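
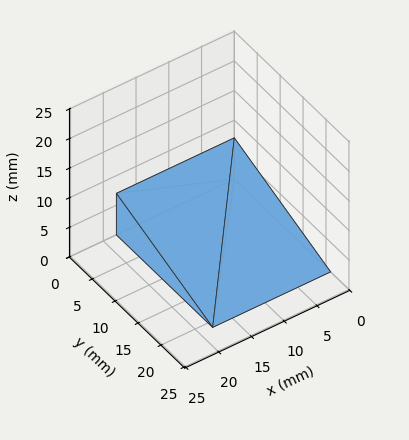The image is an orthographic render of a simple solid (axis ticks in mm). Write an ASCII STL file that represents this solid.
Reading the render: the shape is a wedge (ramp): 18 × 21 mm base, rising to 7 mm along the y=0 edge and sloping linearly to z=0 at y=21 (dimensions read to the nearest mm from the axis ticks). For the STL, each face is triangulated and given an outward normal.

solid part
  facet normal 0.0000 0.0000 -1.0000
    outer loop
      vertex 18.0 21.0 0.0
      vertex 18.0 0.0 0.0
      vertex 0.0 0.0 0.0
    endloop
  endfacet
  facet normal 0.0000 0.0000 -1.0000
    outer loop
      vertex 0.0 21.0 0.0
      vertex 18.0 21.0 0.0
      vertex 0.0 0.0 0.0
    endloop
  endfacet
  facet normal 0.0000 -1.0000 0.0000
    outer loop
      vertex 0.0 0.0 0.0
      vertex 18.0 0.0 0.0
      vertex 18.0 0.0 7.0
    endloop
  endfacet
  facet normal 0.0000 -1.0000 0.0000
    outer loop
      vertex 0.0 0.0 0.0
      vertex 18.0 0.0 7.0
      vertex 0.0 0.0 7.0
    endloop
  endfacet
  facet normal 0.0000 0.3162 0.9487
    outer loop
      vertex 0.0 0.0 7.0
      vertex 18.0 0.0 7.0
      vertex 18.0 21.0 0.0
    endloop
  endfacet
  facet normal 0.0000 0.3162 0.9487
    outer loop
      vertex 0.0 0.0 7.0
      vertex 18.0 21.0 0.0
      vertex 0.0 21.0 0.0
    endloop
  endfacet
  facet normal -1.0000 0.0000 0.0000
    outer loop
      vertex 0.0 0.0 7.0
      vertex 0.0 21.0 0.0
      vertex 0.0 0.0 0.0
    endloop
  endfacet
  facet normal 1.0000 0.0000 0.0000
    outer loop
      vertex 18.0 0.0 0.0
      vertex 18.0 21.0 0.0
      vertex 18.0 0.0 7.0
    endloop
  endfacet
endsolid part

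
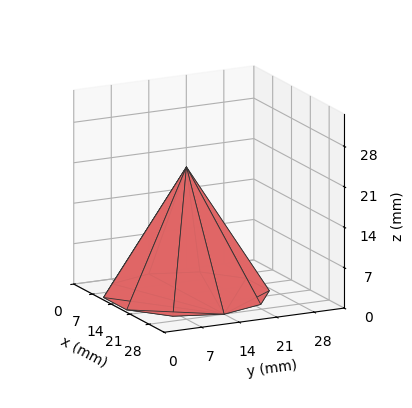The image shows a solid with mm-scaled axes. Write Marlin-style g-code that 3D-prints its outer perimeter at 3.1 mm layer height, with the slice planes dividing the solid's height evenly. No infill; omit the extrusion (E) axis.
Reading the render: the shape is a regular 10-sided pyramid, base circumscribed radius ≈ 14 mm, apex at z ≈ 22 mm (dimensions read to the nearest mm from the axis ticks). For the g-code, the solid's height is divided into equal slices at the stated Δz and each level perimeter traced with G1 moves after a G0 lift.

; perimeter-only toolpath
G21 ; units = mm
G90 ; absolute positioning
G28 ; home
; layer 1
G0 Z3.1
G0 X26.0 Y14.0
G1 X23.7 Y21.0
G1 X17.7 Y25.4
G1 X10.3 Y25.4
G1 X4.3 Y21.0
G1 X2.0 Y14.0
G1 X4.3 Y7.0
G1 X10.3 Y2.6
G1 X17.7 Y2.6
G1 X23.7 Y7.0
G1 X26.0 Y14.0
; layer 2
G0 Z6.3
G0 X24.0 Y14.0
G1 X22.1 Y19.9
G1 X17.1 Y23.5
G1 X10.9 Y23.5
G1 X5.9 Y19.9
G1 X4.0 Y14.0
G1 X5.9 Y8.1
G1 X10.9 Y4.5
G1 X17.1 Y4.5
G1 X22.1 Y8.1
G1 X24.0 Y14.0
; layer 3
G0 Z9.4
G0 X22.0 Y14.0
G1 X20.5 Y18.7
G1 X16.5 Y21.6
G1 X11.5 Y21.6
G1 X7.5 Y18.7
G1 X6.0 Y14.0
G1 X7.5 Y9.3
G1 X11.5 Y6.4
G1 X16.5 Y6.4
G1 X20.5 Y9.3
G1 X22.0 Y14.0
; layer 4
G0 Z12.6
G0 X20.0 Y14.0
G1 X18.8 Y17.5
G1 X15.8 Y19.7
G1 X12.2 Y19.7
G1 X9.2 Y17.5
G1 X8.0 Y14.0
G1 X9.2 Y10.5
G1 X12.2 Y8.3
G1 X15.8 Y8.3
G1 X18.8 Y10.5
G1 X20.0 Y14.0
; layer 5
G0 Z15.7
G0 X18.0 Y14.0
G1 X17.2 Y16.3
G1 X15.2 Y17.8
G1 X12.8 Y17.8
G1 X10.8 Y16.3
G1 X10.0 Y14.0
G1 X10.8 Y11.7
G1 X12.8 Y10.2
G1 X15.2 Y10.2
G1 X17.2 Y11.7
G1 X18.0 Y14.0
; layer 6
G0 Z18.9
G0 X16.0 Y14.0
G1 X15.6 Y15.2
G1 X14.6 Y15.9
G1 X13.4 Y15.9
G1 X12.4 Y15.2
G1 X12.0 Y14.0
G1 X12.4 Y12.8
G1 X13.4 Y12.1
G1 X14.6 Y12.1
G1 X15.6 Y12.8
G1 X16.0 Y14.0
M2 ; end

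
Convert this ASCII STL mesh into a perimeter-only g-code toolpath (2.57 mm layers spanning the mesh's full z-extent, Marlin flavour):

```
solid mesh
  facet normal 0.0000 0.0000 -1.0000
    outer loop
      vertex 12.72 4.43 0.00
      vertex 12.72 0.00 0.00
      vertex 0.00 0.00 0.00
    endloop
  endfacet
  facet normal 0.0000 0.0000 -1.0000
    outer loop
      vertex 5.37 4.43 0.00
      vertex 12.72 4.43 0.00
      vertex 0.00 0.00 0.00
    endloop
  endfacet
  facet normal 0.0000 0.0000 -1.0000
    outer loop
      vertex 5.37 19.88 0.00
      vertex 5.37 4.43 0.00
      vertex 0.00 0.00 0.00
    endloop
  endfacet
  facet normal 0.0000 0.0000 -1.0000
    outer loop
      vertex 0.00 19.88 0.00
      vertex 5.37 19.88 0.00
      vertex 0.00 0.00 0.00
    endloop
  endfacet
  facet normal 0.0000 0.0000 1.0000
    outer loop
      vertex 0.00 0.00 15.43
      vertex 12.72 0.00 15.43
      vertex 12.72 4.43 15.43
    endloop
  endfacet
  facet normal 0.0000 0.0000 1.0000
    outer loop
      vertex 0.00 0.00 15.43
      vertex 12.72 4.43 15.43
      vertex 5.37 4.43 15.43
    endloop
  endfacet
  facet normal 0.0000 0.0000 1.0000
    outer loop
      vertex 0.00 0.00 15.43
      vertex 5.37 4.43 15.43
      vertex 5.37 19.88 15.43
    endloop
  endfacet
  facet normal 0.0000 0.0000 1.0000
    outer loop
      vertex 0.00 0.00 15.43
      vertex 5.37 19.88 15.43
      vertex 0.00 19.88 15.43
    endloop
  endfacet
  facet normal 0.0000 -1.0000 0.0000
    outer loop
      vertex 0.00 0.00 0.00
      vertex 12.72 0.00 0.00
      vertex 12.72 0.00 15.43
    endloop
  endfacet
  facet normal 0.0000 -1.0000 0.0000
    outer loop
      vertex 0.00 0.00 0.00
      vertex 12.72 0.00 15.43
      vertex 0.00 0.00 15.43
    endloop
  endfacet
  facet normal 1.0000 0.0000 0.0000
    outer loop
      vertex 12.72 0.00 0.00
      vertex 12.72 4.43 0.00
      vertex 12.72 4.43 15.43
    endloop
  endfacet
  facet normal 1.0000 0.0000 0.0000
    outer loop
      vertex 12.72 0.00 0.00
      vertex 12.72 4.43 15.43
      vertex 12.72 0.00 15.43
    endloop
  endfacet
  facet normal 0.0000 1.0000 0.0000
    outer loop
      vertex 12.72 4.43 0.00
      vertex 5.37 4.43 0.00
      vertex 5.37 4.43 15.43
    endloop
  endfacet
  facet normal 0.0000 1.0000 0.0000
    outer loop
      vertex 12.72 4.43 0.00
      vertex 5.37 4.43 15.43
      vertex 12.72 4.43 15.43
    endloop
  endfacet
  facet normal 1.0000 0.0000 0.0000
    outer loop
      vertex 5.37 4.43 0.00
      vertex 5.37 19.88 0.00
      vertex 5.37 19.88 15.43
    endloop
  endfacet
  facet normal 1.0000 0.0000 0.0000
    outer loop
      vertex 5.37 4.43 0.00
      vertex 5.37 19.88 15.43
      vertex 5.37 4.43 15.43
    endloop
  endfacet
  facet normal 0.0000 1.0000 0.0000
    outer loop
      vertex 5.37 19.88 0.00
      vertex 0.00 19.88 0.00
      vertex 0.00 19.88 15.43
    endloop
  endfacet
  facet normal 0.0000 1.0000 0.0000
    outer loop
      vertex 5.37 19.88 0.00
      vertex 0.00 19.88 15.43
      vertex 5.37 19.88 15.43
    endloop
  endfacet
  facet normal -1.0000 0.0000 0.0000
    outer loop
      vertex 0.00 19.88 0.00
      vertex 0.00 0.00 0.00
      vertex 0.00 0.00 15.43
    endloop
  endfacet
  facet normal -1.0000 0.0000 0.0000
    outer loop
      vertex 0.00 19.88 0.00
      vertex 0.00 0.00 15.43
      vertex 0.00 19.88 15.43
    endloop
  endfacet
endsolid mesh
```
; perimeter-only toolpath
G21 ; units = mm
G90 ; absolute positioning
G28 ; home
; layer 1
G0 Z2.57
G0 X0.00 Y0.00
G1 X12.72 Y0.00
G1 X12.72 Y4.43
G1 X5.37 Y4.43
G1 X5.37 Y19.88
G1 X0.00 Y19.88
G1 X0.00 Y0.00
; layer 2
G0 Z5.14
G0 X0.00 Y0.00
G1 X12.72 Y0.00
G1 X12.72 Y4.43
G1 X5.37 Y4.43
G1 X5.37 Y19.88
G1 X0.00 Y19.88
G1 X0.00 Y0.00
; layer 3
G0 Z7.71
G0 X0.00 Y0.00
G1 X12.72 Y0.00
G1 X12.72 Y4.43
G1 X5.37 Y4.43
G1 X5.37 Y19.88
G1 X0.00 Y19.88
G1 X0.00 Y0.00
; layer 4
G0 Z10.29
G0 X0.00 Y0.00
G1 X12.72 Y0.00
G1 X12.72 Y4.43
G1 X5.37 Y4.43
G1 X5.37 Y19.88
G1 X0.00 Y19.88
G1 X0.00 Y0.00
; layer 5
G0 Z12.86
G0 X0.00 Y0.00
G1 X12.72 Y0.00
G1 X12.72 Y4.43
G1 X5.37 Y4.43
G1 X5.37 Y19.88
G1 X0.00 Y19.88
G1 X0.00 Y0.00
; layer 6
G0 Z15.43
G0 X0.00 Y0.00
G1 X12.72 Y0.00
G1 X12.72 Y4.43
G1 X5.37 Y4.43
G1 X5.37 Y19.88
G1 X0.00 Y19.88
G1 X0.00 Y0.00
M2 ; end

The solid is an L-shaped prism: outer 12.7 × 19.9 mm, arm thicknesses ≈ 4.43 mm (horizontal) and 5.37 mm (vertical), extruded 15.4 mm in z. Slicing at Δz = 2.57 mm — 6 equal slices spanning the solid's height, so layer i sits at z = i·h/6 — gives 6 non-empty perimeters. Each is a 6-segment closed polygon; G0 lifts to the layer z and rapids to the start vertex, then G1 traces the edges.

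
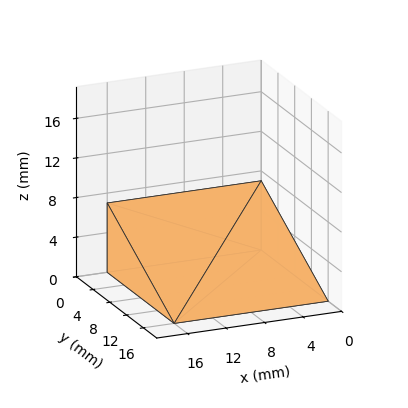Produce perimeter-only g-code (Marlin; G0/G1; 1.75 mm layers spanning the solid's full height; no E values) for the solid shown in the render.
Reading the render: the shape is a wedge (ramp): 16 × 16 mm base, rising to 7 mm along the y=0 edge and sloping linearly to z=0 at y=16 (dimensions read to the nearest mm from the axis ticks). For the g-code, the solid's height is divided into equal slices at the stated Δz and each level perimeter traced with G1 moves after a G0 lift.

; perimeter-only toolpath
G21 ; units = mm
G90 ; absolute positioning
G28 ; home
; layer 1
G0 Z1.75
G0 X0.00 Y0.00
G1 X16.00 Y0.00
G1 X16.00 Y12.00
G1 X0.00 Y12.00
G1 X0.00 Y0.00
; layer 2
G0 Z3.50
G0 X0.00 Y0.00
G1 X16.00 Y0.00
G1 X16.00 Y8.00
G1 X0.00 Y8.00
G1 X0.00 Y0.00
; layer 3
G0 Z5.25
G0 X0.00 Y0.00
G1 X16.00 Y0.00
G1 X16.00 Y4.00
G1 X0.00 Y4.00
G1 X0.00 Y0.00
M2 ; end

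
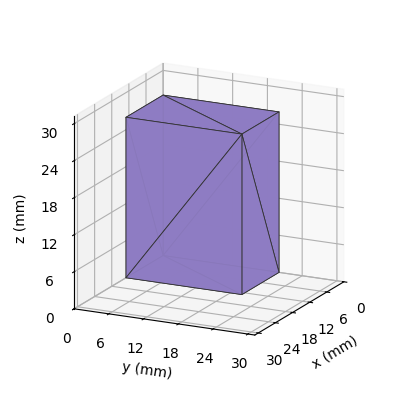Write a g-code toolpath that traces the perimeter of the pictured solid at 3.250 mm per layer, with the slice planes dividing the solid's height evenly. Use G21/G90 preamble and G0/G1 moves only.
Reading the render: the shape is a rectangular box, roughly 13 × 20 mm footprint and 26 mm tall (dimensions read to the nearest mm from the axis ticks). For the g-code, the solid's height is divided into equal slices at the stated Δz and each level perimeter traced with G1 moves after a G0 lift.

; perimeter-only toolpath
G21 ; units = mm
G90 ; absolute positioning
G28 ; home
; layer 1
G0 Z3.250
G0 X0.000 Y0.000
G1 X13.000 Y0.000
G1 X13.000 Y20.000
G1 X0.000 Y20.000
G1 X0.000 Y0.000
; layer 2
G0 Z6.500
G0 X0.000 Y0.000
G1 X13.000 Y0.000
G1 X13.000 Y20.000
G1 X0.000 Y20.000
G1 X0.000 Y0.000
; layer 3
G0 Z9.750
G0 X0.000 Y0.000
G1 X13.000 Y0.000
G1 X13.000 Y20.000
G1 X0.000 Y20.000
G1 X0.000 Y0.000
; layer 4
G0 Z13.000
G0 X0.000 Y0.000
G1 X13.000 Y0.000
G1 X13.000 Y20.000
G1 X0.000 Y20.000
G1 X0.000 Y0.000
; layer 5
G0 Z16.250
G0 X0.000 Y0.000
G1 X13.000 Y0.000
G1 X13.000 Y20.000
G1 X0.000 Y20.000
G1 X0.000 Y0.000
; layer 6
G0 Z19.500
G0 X0.000 Y0.000
G1 X13.000 Y0.000
G1 X13.000 Y20.000
G1 X0.000 Y20.000
G1 X0.000 Y0.000
; layer 7
G0 Z22.750
G0 X0.000 Y0.000
G1 X13.000 Y0.000
G1 X13.000 Y20.000
G1 X0.000 Y20.000
G1 X0.000 Y0.000
; layer 8
G0 Z26.000
G0 X0.000 Y0.000
G1 X13.000 Y0.000
G1 X13.000 Y20.000
G1 X0.000 Y20.000
G1 X0.000 Y0.000
M2 ; end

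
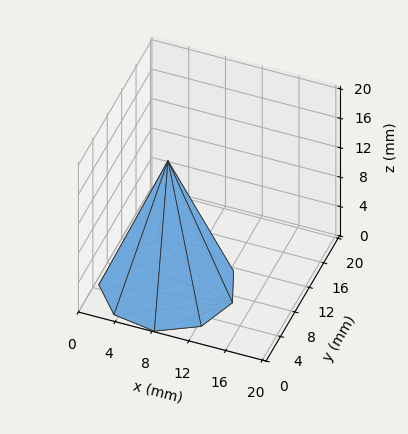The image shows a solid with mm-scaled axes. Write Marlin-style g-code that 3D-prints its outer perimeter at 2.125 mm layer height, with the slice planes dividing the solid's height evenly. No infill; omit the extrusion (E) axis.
Reading the render: the shape is a regular 9-sided pyramid, base circumscribed radius ≈ 7 mm, apex at z ≈ 17 mm (dimensions read to the nearest mm from the axis ticks). For the g-code, the solid's height is divided into equal slices at the stated Δz and each level perimeter traced with G1 moves after a G0 lift.

; perimeter-only toolpath
G21 ; units = mm
G90 ; absolute positioning
G28 ; home
; layer 1
G0 Z2.125
G0 X13.125 Y7.000
G1 X11.692 Y10.938
G1 X8.064 Y13.032
G1 X3.938 Y12.304
G1 X1.244 Y9.095
G1 X1.244 Y4.905
G1 X3.938 Y1.696
G1 X8.064 Y0.968
G1 X11.692 Y3.062
G1 X13.125 Y7.000
; layer 2
G0 Z4.250
G0 X12.250 Y7.000
G1 X11.021 Y10.375
G1 X7.912 Y12.171
G1 X4.375 Y11.546
G1 X2.067 Y8.796
G1 X2.067 Y5.204
G1 X4.375 Y2.454
G1 X7.912 Y1.829
G1 X11.021 Y3.625
G1 X12.250 Y7.000
; layer 3
G0 Z6.375
G0 X11.375 Y7.000
G1 X10.351 Y9.812
G1 X7.760 Y11.309
G1 X4.812 Y10.789
G1 X2.889 Y8.496
G1 X2.889 Y5.504
G1 X4.812 Y3.211
G1 X7.760 Y2.691
G1 X10.351 Y4.188
G1 X11.375 Y7.000
; layer 4
G0 Z8.500
G0 X10.500 Y7.000
G1 X9.681 Y9.250
G1 X7.608 Y10.447
G1 X5.250 Y10.031
G1 X3.711 Y8.197
G1 X3.711 Y5.803
G1 X5.250 Y3.969
G1 X7.608 Y3.553
G1 X9.681 Y4.750
G1 X10.500 Y7.000
; layer 5
G0 Z10.625
G0 X9.625 Y7.000
G1 X9.011 Y8.688
G1 X7.456 Y9.585
G1 X5.688 Y9.273
G1 X4.533 Y7.898
G1 X4.533 Y6.102
G1 X5.688 Y4.727
G1 X7.456 Y4.415
G1 X9.011 Y5.312
G1 X9.625 Y7.000
; layer 6
G0 Z12.750
G0 X8.750 Y7.000
G1 X8.341 Y8.125
G1 X7.304 Y8.723
G1 X6.125 Y8.515
G1 X5.356 Y7.598
G1 X5.356 Y6.402
G1 X6.125 Y5.484
G1 X7.304 Y5.277
G1 X8.341 Y5.875
G1 X8.750 Y7.000
; layer 7
G0 Z14.875
G0 X7.875 Y7.000
G1 X7.670 Y7.562
G1 X7.152 Y7.862
G1 X6.562 Y7.758
G1 X6.178 Y7.299
G1 X6.178 Y6.701
G1 X6.562 Y6.242
G1 X7.152 Y6.138
G1 X7.670 Y6.438
G1 X7.875 Y7.000
M2 ; end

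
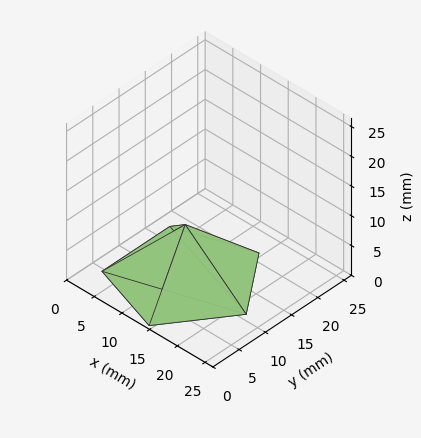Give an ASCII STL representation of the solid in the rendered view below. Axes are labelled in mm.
Reading the render: the shape is a regular 5-sided pyramid, base circumscribed radius ≈ 11 mm, apex at z ≈ 9 mm (dimensions read to the nearest mm from the axis ticks). For the STL, each face is triangulated and given an outward normal.

solid part
  facet normal 0.0000 0.0000 -1.0000
    outer loop
      vertex 2.101 17.466 0.000
      vertex 14.399 21.462 0.000
      vertex 22.000 11.000 0.000
    endloop
  endfacet
  facet normal 0.0000 0.0000 -1.0000
    outer loop
      vertex 2.101 4.534 0.000
      vertex 2.101 17.466 0.000
      vertex 22.000 11.000 0.000
    endloop
  endfacet
  facet normal 0.0000 0.0000 -1.0000
    outer loop
      vertex 14.399 0.538 0.000
      vertex 2.101 4.534 0.000
      vertex 22.000 11.000 0.000
    endloop
  endfacet
  facet normal 0.5753 0.4180 0.7031
    outer loop
      vertex 22.000 11.000 0.000
      vertex 14.399 21.462 0.000
      vertex 11.000 11.000 9.000
    endloop
  endfacet
  facet normal -0.2197 0.6763 0.7031
    outer loop
      vertex 14.399 21.462 0.000
      vertex 2.101 17.466 0.000
      vertex 11.000 11.000 9.000
    endloop
  endfacet
  facet normal -0.7111 0.0000 0.7031
    outer loop
      vertex 2.101 17.466 0.000
      vertex 2.101 4.534 0.000
      vertex 11.000 11.000 9.000
    endloop
  endfacet
  facet normal -0.2197 -0.6763 0.7031
    outer loop
      vertex 2.101 4.534 0.000
      vertex 14.399 0.538 0.000
      vertex 11.000 11.000 9.000
    endloop
  endfacet
  facet normal 0.5753 -0.4180 0.7031
    outer loop
      vertex 14.399 0.538 0.000
      vertex 22.000 11.000 0.000
      vertex 11.000 11.000 9.000
    endloop
  endfacet
endsolid part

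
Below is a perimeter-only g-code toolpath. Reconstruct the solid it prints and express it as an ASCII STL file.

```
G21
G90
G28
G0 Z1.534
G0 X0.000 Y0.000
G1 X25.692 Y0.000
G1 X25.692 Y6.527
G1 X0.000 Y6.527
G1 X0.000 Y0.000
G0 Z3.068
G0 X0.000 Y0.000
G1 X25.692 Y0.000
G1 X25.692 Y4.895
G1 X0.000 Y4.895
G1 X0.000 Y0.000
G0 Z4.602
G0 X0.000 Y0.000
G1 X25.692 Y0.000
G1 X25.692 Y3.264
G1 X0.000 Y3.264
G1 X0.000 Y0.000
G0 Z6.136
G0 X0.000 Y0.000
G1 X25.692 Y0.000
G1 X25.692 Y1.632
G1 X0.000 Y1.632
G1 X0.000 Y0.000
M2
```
solid part
  facet normal 0.0000 0.0000 -1.0000
    outer loop
      vertex 25.692 8.159 0.000
      vertex 25.692 0.000 0.000
      vertex 0.000 0.000 0.000
    endloop
  endfacet
  facet normal 0.0000 0.0000 -1.0000
    outer loop
      vertex 0.000 8.159 0.000
      vertex 25.692 8.159 0.000
      vertex 0.000 0.000 0.000
    endloop
  endfacet
  facet normal 0.0000 -1.0000 0.0000
    outer loop
      vertex 0.000 0.000 0.000
      vertex 25.692 0.000 0.000
      vertex 25.692 0.000 7.670
    endloop
  endfacet
  facet normal 0.0000 -1.0000 0.0000
    outer loop
      vertex 0.000 0.000 0.000
      vertex 25.692 0.000 7.670
      vertex 0.000 0.000 7.670
    endloop
  endfacet
  facet normal 0.0000 0.6849 0.7286
    outer loop
      vertex 0.000 0.000 7.670
      vertex 25.692 0.000 7.670
      vertex 25.692 8.159 0.000
    endloop
  endfacet
  facet normal 0.0000 0.6849 0.7286
    outer loop
      vertex 0.000 0.000 7.670
      vertex 25.692 8.159 0.000
      vertex 0.000 8.159 0.000
    endloop
  endfacet
  facet normal -1.0000 0.0000 0.0000
    outer loop
      vertex 0.000 0.000 7.670
      vertex 0.000 8.159 0.000
      vertex 0.000 0.000 0.000
    endloop
  endfacet
  facet normal 1.0000 0.0000 0.0000
    outer loop
      vertex 25.692 0.000 0.000
      vertex 25.692 8.159 0.000
      vertex 25.692 0.000 7.670
    endloop
  endfacet
endsolid part

The G0 Z moves step by Δz≈1.534 mm. The G1 loops shrink linearly with z, so the solid tapers from its base footprint up to z≈7.67. Closing with a flat bottom cap and the tapered top and triangulating gives 8 facets — a wedge (ramp): 25.7 × 8.16 mm base, rising to 7.67 mm along the y=0 edge and sloping linearly to z=0 at y=8.16.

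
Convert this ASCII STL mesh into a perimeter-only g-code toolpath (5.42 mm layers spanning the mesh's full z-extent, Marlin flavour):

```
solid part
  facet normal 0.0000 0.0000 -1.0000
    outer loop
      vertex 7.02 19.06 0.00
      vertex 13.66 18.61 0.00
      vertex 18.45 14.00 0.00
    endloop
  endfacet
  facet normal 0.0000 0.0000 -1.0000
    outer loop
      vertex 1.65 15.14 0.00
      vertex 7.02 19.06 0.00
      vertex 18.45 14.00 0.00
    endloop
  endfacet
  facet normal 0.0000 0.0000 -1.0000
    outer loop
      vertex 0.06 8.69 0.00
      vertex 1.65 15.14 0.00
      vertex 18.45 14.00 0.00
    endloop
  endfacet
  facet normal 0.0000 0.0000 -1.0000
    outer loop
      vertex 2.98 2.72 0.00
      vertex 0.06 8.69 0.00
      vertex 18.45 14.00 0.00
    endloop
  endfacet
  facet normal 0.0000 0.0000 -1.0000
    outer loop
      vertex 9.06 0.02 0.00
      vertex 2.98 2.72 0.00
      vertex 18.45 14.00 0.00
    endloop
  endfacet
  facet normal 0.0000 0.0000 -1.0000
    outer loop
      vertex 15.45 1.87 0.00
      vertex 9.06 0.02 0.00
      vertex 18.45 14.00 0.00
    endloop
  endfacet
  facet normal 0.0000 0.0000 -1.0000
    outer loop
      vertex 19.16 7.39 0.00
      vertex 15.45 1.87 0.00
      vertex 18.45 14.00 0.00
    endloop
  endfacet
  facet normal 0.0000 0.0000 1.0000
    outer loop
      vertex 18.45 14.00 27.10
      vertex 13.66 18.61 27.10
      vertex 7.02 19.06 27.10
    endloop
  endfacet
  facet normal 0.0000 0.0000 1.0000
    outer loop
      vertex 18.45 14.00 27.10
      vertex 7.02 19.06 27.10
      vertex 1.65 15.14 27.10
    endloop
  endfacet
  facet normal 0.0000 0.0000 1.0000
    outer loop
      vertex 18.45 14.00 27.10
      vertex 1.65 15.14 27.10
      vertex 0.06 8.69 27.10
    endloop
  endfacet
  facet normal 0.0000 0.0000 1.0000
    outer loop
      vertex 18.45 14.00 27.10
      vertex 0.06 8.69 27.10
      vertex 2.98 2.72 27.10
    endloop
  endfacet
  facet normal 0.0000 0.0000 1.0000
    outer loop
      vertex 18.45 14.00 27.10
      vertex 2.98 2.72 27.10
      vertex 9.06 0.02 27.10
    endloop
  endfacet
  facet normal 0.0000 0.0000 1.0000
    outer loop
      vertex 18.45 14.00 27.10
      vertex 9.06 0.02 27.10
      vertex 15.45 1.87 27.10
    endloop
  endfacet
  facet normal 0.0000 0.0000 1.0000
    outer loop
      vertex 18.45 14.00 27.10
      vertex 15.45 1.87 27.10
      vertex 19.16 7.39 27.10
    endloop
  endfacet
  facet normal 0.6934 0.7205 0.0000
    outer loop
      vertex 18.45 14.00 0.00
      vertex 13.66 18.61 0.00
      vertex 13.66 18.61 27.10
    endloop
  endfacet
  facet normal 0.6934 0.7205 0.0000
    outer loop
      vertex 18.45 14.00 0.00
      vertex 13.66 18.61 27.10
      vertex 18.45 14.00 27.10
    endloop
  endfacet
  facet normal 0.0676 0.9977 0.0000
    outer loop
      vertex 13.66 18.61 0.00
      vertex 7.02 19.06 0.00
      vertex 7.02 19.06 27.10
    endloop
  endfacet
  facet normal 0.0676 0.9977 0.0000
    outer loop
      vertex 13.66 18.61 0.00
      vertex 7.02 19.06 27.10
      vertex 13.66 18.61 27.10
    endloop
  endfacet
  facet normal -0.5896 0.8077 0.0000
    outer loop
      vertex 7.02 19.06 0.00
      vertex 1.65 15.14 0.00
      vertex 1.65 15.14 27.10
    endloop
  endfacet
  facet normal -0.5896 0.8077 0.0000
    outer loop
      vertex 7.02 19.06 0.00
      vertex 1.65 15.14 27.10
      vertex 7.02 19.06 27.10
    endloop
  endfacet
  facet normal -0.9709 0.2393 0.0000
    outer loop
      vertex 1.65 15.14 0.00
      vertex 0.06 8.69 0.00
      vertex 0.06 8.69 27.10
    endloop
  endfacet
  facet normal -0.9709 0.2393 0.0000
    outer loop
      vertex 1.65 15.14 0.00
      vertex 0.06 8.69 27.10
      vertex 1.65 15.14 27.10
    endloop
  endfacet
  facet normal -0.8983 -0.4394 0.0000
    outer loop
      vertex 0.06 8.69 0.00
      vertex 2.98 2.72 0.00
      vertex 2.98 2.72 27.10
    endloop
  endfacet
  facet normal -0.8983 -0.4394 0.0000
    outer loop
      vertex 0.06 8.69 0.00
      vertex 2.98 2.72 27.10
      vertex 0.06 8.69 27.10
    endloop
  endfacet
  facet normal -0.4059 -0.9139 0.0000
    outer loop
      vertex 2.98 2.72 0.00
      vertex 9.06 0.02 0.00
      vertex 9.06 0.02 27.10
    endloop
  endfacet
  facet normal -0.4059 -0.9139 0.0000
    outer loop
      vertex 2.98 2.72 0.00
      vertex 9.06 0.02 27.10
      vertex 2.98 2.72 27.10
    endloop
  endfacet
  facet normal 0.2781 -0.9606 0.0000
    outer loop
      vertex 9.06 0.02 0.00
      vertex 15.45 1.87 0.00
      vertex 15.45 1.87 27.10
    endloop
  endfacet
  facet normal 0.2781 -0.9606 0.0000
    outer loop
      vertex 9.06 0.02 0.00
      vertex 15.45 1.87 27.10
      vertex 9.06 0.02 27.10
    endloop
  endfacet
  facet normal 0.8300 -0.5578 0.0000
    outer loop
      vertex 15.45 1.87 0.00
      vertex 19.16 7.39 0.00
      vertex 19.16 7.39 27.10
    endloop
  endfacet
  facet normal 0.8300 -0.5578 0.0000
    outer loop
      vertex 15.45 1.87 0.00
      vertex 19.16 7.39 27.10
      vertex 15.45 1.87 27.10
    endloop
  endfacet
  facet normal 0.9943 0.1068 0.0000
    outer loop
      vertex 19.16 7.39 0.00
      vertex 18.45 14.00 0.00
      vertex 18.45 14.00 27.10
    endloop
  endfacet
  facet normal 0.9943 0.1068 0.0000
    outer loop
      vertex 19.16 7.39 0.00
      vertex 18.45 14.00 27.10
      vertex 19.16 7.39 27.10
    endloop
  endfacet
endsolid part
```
; perimeter-only toolpath
G21 ; units = mm
G90 ; absolute positioning
G28 ; home
; layer 1
G0 Z5.42
G0 X18.45 Y14.00
G1 X13.66 Y18.61
G1 X7.02 Y19.06
G1 X1.65 Y15.14
G1 X0.06 Y8.69
G1 X2.98 Y2.72
G1 X9.06 Y0.02
G1 X15.45 Y1.87
G1 X19.16 Y7.39
G1 X18.45 Y14.00
; layer 2
G0 Z10.84
G0 X18.45 Y14.00
G1 X13.66 Y18.61
G1 X7.02 Y19.06
G1 X1.65 Y15.14
G1 X0.06 Y8.69
G1 X2.98 Y2.72
G1 X9.06 Y0.02
G1 X15.45 Y1.87
G1 X19.16 Y7.39
G1 X18.45 Y14.00
; layer 3
G0 Z16.26
G0 X18.45 Y14.00
G1 X13.66 Y18.61
G1 X7.02 Y19.06
G1 X1.65 Y15.14
G1 X0.06 Y8.69
G1 X2.98 Y2.72
G1 X9.06 Y0.02
G1 X15.45 Y1.87
G1 X19.16 Y7.39
G1 X18.45 Y14.00
; layer 4
G0 Z21.68
G0 X18.45 Y14.00
G1 X13.66 Y18.61
G1 X7.02 Y19.06
G1 X1.65 Y15.14
G1 X0.06 Y8.69
G1 X2.98 Y2.72
G1 X9.06 Y0.02
G1 X15.45 Y1.87
G1 X19.16 Y7.39
G1 X18.45 Y14.00
; layer 5
G0 Z27.10
G0 X18.45 Y14.00
G1 X13.66 Y18.61
G1 X7.02 Y19.06
G1 X1.65 Y15.14
G1 X0.06 Y8.69
G1 X2.98 Y2.72
G1 X9.06 Y0.02
G1 X15.45 Y1.87
G1 X19.16 Y7.39
G1 X18.45 Y14.00
M2 ; end

The solid is a regular 9-sided prism (a cylinder approximated with 9 flat sides), circumscribed radius ≈ 9.72 mm, height ≈ 27.1 mm. Slicing at Δz = 5.42 mm — 5 equal slices spanning the solid's height, so layer i sits at z = i·h/5 — gives 5 non-empty perimeters. Each is a 9-segment closed polygon; G0 lifts to the layer z and rapids to the start vertex, then G1 traces the edges.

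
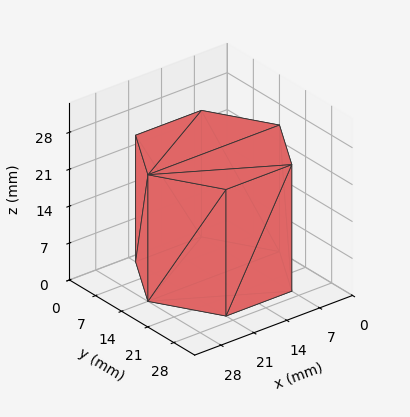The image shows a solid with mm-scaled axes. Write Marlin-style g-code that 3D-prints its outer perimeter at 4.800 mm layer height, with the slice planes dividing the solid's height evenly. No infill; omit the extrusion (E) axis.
Reading the render: the shape is a regular 6-sided prism (a cylinder approximated with 6 flat sides), circumscribed radius ≈ 14 mm, height ≈ 24 mm (dimensions read to the nearest mm from the axis ticks). For the g-code, the solid's height is divided into equal slices at the stated Δz and each level perimeter traced with G1 moves after a G0 lift.

; perimeter-only toolpath
G21 ; units = mm
G90 ; absolute positioning
G28 ; home
; layer 1
G0 Z4.800
G0 X28.000 Y14.000
G1 X21.000 Y26.124
G1 X7.000 Y26.124
G1 X0.000 Y14.000
G1 X7.000 Y1.876
G1 X21.000 Y1.876
G1 X28.000 Y14.000
; layer 2
G0 Z9.600
G0 X28.000 Y14.000
G1 X21.000 Y26.124
G1 X7.000 Y26.124
G1 X0.000 Y14.000
G1 X7.000 Y1.876
G1 X21.000 Y1.876
G1 X28.000 Y14.000
; layer 3
G0 Z14.400
G0 X28.000 Y14.000
G1 X21.000 Y26.124
G1 X7.000 Y26.124
G1 X0.000 Y14.000
G1 X7.000 Y1.876
G1 X21.000 Y1.876
G1 X28.000 Y14.000
; layer 4
G0 Z19.200
G0 X28.000 Y14.000
G1 X21.000 Y26.124
G1 X7.000 Y26.124
G1 X0.000 Y14.000
G1 X7.000 Y1.876
G1 X21.000 Y1.876
G1 X28.000 Y14.000
; layer 5
G0 Z24.000
G0 X28.000 Y14.000
G1 X21.000 Y26.124
G1 X7.000 Y26.124
G1 X0.000 Y14.000
G1 X7.000 Y1.876
G1 X21.000 Y1.876
G1 X28.000 Y14.000
M2 ; end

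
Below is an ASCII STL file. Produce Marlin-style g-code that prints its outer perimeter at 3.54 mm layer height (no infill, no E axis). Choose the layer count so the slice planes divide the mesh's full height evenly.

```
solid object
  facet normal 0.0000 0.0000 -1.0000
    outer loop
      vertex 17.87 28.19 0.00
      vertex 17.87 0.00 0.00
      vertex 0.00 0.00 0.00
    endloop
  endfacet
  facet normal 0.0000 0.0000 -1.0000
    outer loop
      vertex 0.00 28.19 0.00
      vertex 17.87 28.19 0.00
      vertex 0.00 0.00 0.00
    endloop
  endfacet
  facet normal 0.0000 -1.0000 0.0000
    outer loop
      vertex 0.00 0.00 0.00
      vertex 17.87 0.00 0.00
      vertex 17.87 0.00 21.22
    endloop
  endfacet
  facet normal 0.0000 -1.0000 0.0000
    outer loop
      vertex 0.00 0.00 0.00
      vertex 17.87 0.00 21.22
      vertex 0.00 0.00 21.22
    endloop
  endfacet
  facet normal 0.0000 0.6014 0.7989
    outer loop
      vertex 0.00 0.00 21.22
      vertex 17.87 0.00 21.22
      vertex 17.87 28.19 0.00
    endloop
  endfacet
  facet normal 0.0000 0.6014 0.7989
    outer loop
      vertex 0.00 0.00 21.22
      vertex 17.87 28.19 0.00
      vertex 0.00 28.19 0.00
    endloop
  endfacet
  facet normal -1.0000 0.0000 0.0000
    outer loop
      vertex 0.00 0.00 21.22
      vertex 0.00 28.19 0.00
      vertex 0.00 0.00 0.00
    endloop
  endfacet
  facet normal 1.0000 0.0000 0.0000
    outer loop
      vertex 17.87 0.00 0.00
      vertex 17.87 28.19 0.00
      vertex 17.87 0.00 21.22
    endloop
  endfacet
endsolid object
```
; perimeter-only toolpath
G21 ; units = mm
G90 ; absolute positioning
G28 ; home
; layer 1
G0 Z3.54
G0 X0.00 Y0.00
G1 X17.87 Y0.00
G1 X17.87 Y23.49
G1 X0.00 Y23.49
G1 X0.00 Y0.00
; layer 2
G0 Z7.07
G0 X0.00 Y0.00
G1 X17.87 Y0.00
G1 X17.87 Y18.79
G1 X0.00 Y18.79
G1 X0.00 Y0.00
; layer 3
G0 Z10.61
G0 X0.00 Y0.00
G1 X17.87 Y0.00
G1 X17.87 Y14.10
G1 X0.00 Y14.10
G1 X0.00 Y0.00
; layer 4
G0 Z14.15
G0 X0.00 Y0.00
G1 X17.87 Y0.00
G1 X17.87 Y9.40
G1 X0.00 Y9.40
G1 X0.00 Y0.00
; layer 5
G0 Z17.68
G0 X0.00 Y0.00
G1 X17.87 Y0.00
G1 X17.87 Y4.70
G1 X0.00 Y4.70
G1 X0.00 Y0.00
M2 ; end

The solid is a wedge (ramp): 17.9 × 28.2 mm base, rising to 21.2 mm along the y=0 edge and sloping linearly to z=0 at y=28.2. Slicing at Δz = 3.54 mm — 6 equal slices spanning the solid's height, so layer i sits at z = i·h/6 — gives 5 non-empty perimeters. Each is a 4-segment closed polygon; G0 lifts to the layer z and rapids to the start vertex, then G1 traces the edges. The cross-section shrinks linearly with z (the slice at the apex is degenerate and omitted).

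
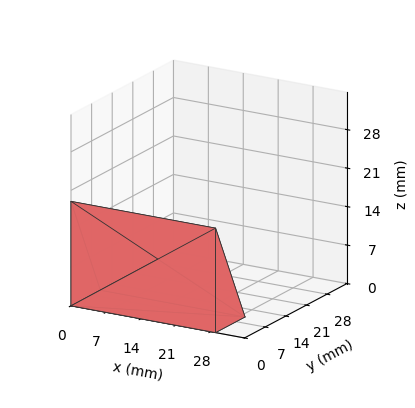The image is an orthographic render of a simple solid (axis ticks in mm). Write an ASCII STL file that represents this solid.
Reading the render: the shape is a wedge (ramp): 29 × 10 mm base, rising to 19 mm along the y=0 edge and sloping linearly to z=0 at y=10 (dimensions read to the nearest mm from the axis ticks). For the STL, each face is triangulated and given an outward normal.

solid part
  facet normal 0.0000 0.0000 -1.0000
    outer loop
      vertex 29.00 10.00 0.00
      vertex 29.00 0.00 0.00
      vertex 0.00 0.00 0.00
    endloop
  endfacet
  facet normal 0.0000 0.0000 -1.0000
    outer loop
      vertex 0.00 10.00 0.00
      vertex 29.00 10.00 0.00
      vertex 0.00 0.00 0.00
    endloop
  endfacet
  facet normal 0.0000 -1.0000 0.0000
    outer loop
      vertex 0.00 0.00 0.00
      vertex 29.00 0.00 0.00
      vertex 29.00 0.00 19.00
    endloop
  endfacet
  facet normal 0.0000 -1.0000 0.0000
    outer loop
      vertex 0.00 0.00 0.00
      vertex 29.00 0.00 19.00
      vertex 0.00 0.00 19.00
    endloop
  endfacet
  facet normal 0.0000 0.8849 0.4657
    outer loop
      vertex 0.00 0.00 19.00
      vertex 29.00 0.00 19.00
      vertex 29.00 10.00 0.00
    endloop
  endfacet
  facet normal 0.0000 0.8849 0.4657
    outer loop
      vertex 0.00 0.00 19.00
      vertex 29.00 10.00 0.00
      vertex 0.00 10.00 0.00
    endloop
  endfacet
  facet normal -1.0000 0.0000 0.0000
    outer loop
      vertex 0.00 0.00 19.00
      vertex 0.00 10.00 0.00
      vertex 0.00 0.00 0.00
    endloop
  endfacet
  facet normal 1.0000 0.0000 0.0000
    outer loop
      vertex 29.00 0.00 0.00
      vertex 29.00 10.00 0.00
      vertex 29.00 0.00 19.00
    endloop
  endfacet
endsolid part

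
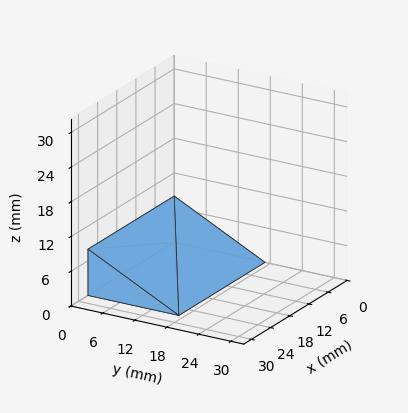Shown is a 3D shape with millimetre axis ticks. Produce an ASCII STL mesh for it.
Reading the render: the shape is a wedge (ramp): 27 × 17 mm base, rising to 8 mm along the y=0 edge and sloping linearly to z=0 at y=17 (dimensions read to the nearest mm from the axis ticks). For the STL, each face is triangulated and given an outward normal.

solid part
  facet normal 0.0000 0.0000 -1.0000
    outer loop
      vertex 27.000 17.000 0.000
      vertex 27.000 0.000 0.000
      vertex 0.000 0.000 0.000
    endloop
  endfacet
  facet normal 0.0000 0.0000 -1.0000
    outer loop
      vertex 0.000 17.000 0.000
      vertex 27.000 17.000 0.000
      vertex 0.000 0.000 0.000
    endloop
  endfacet
  facet normal 0.0000 -1.0000 0.0000
    outer loop
      vertex 0.000 0.000 0.000
      vertex 27.000 0.000 0.000
      vertex 27.000 0.000 8.000
    endloop
  endfacet
  facet normal 0.0000 -1.0000 0.0000
    outer loop
      vertex 0.000 0.000 0.000
      vertex 27.000 0.000 8.000
      vertex 0.000 0.000 8.000
    endloop
  endfacet
  facet normal 0.0000 0.4258 0.9048
    outer loop
      vertex 0.000 0.000 8.000
      vertex 27.000 0.000 8.000
      vertex 27.000 17.000 0.000
    endloop
  endfacet
  facet normal 0.0000 0.4258 0.9048
    outer loop
      vertex 0.000 0.000 8.000
      vertex 27.000 17.000 0.000
      vertex 0.000 17.000 0.000
    endloop
  endfacet
  facet normal -1.0000 0.0000 0.0000
    outer loop
      vertex 0.000 0.000 8.000
      vertex 0.000 17.000 0.000
      vertex 0.000 0.000 0.000
    endloop
  endfacet
  facet normal 1.0000 0.0000 0.0000
    outer loop
      vertex 27.000 0.000 0.000
      vertex 27.000 17.000 0.000
      vertex 27.000 0.000 8.000
    endloop
  endfacet
endsolid part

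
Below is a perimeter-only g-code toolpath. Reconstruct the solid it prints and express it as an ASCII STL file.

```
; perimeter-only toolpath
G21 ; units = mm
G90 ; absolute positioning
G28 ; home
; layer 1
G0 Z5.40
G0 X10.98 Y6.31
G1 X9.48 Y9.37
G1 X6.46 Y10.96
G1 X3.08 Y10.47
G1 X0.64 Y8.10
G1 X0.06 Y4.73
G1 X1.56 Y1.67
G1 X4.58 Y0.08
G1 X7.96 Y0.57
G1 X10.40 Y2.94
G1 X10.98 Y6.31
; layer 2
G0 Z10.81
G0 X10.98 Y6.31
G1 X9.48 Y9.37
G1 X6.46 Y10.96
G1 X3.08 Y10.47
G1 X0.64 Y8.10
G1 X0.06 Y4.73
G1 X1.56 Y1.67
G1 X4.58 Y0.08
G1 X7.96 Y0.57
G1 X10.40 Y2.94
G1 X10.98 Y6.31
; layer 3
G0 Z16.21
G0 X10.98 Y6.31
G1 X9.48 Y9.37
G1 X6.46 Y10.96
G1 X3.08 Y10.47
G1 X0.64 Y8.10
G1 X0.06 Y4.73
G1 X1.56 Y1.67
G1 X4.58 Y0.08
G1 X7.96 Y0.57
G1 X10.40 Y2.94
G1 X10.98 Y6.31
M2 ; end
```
solid part
  facet normal 0.0000 0.0000 -1.0000
    outer loop
      vertex 6.46 10.96 0.00
      vertex 9.48 9.37 0.00
      vertex 10.98 6.31 0.00
    endloop
  endfacet
  facet normal 0.0000 0.0000 -1.0000
    outer loop
      vertex 3.08 10.47 0.00
      vertex 6.46 10.96 0.00
      vertex 10.98 6.31 0.00
    endloop
  endfacet
  facet normal 0.0000 0.0000 -1.0000
    outer loop
      vertex 0.64 8.10 0.00
      vertex 3.08 10.47 0.00
      vertex 10.98 6.31 0.00
    endloop
  endfacet
  facet normal 0.0000 0.0000 -1.0000
    outer loop
      vertex 0.06 4.73 0.00
      vertex 0.64 8.10 0.00
      vertex 10.98 6.31 0.00
    endloop
  endfacet
  facet normal 0.0000 0.0000 -1.0000
    outer loop
      vertex 1.56 1.67 0.00
      vertex 0.06 4.73 0.00
      vertex 10.98 6.31 0.00
    endloop
  endfacet
  facet normal 0.0000 0.0000 -1.0000
    outer loop
      vertex 4.58 0.08 0.00
      vertex 1.56 1.67 0.00
      vertex 10.98 6.31 0.00
    endloop
  endfacet
  facet normal 0.0000 0.0000 -1.0000
    outer loop
      vertex 7.96 0.57 0.00
      vertex 4.58 0.08 0.00
      vertex 10.98 6.31 0.00
    endloop
  endfacet
  facet normal 0.0000 0.0000 -1.0000
    outer loop
      vertex 10.40 2.94 0.00
      vertex 7.96 0.57 0.00
      vertex 10.98 6.31 0.00
    endloop
  endfacet
  facet normal 0.0000 0.0000 1.0000
    outer loop
      vertex 10.98 6.31 16.21
      vertex 9.48 9.37 16.21
      vertex 6.46 10.96 16.21
    endloop
  endfacet
  facet normal 0.0000 0.0000 1.0000
    outer loop
      vertex 10.98 6.31 16.21
      vertex 6.46 10.96 16.21
      vertex 3.08 10.47 16.21
    endloop
  endfacet
  facet normal 0.0000 0.0000 1.0000
    outer loop
      vertex 10.98 6.31 16.21
      vertex 3.08 10.47 16.21
      vertex 0.64 8.10 16.21
    endloop
  endfacet
  facet normal 0.0000 0.0000 1.0000
    outer loop
      vertex 10.98 6.31 16.21
      vertex 0.64 8.10 16.21
      vertex 0.06 4.73 16.21
    endloop
  endfacet
  facet normal 0.0000 0.0000 1.0000
    outer loop
      vertex 10.98 6.31 16.21
      vertex 0.06 4.73 16.21
      vertex 1.56 1.67 16.21
    endloop
  endfacet
  facet normal 0.0000 0.0000 1.0000
    outer loop
      vertex 10.98 6.31 16.21
      vertex 1.56 1.67 16.21
      vertex 4.58 0.08 16.21
    endloop
  endfacet
  facet normal 0.0000 0.0000 1.0000
    outer loop
      vertex 10.98 6.31 16.21
      vertex 4.58 0.08 16.21
      vertex 7.96 0.57 16.21
    endloop
  endfacet
  facet normal 0.0000 0.0000 1.0000
    outer loop
      vertex 10.98 6.31 16.21
      vertex 7.96 0.57 16.21
      vertex 10.40 2.94 16.21
    endloop
  endfacet
  facet normal 0.8979 0.4402 0.0000
    outer loop
      vertex 10.98 6.31 0.00
      vertex 9.48 9.37 0.00
      vertex 9.48 9.37 16.21
    endloop
  endfacet
  facet normal 0.8979 0.4402 0.0000
    outer loop
      vertex 10.98 6.31 0.00
      vertex 9.48 9.37 16.21
      vertex 10.98 6.31 16.21
    endloop
  endfacet
  facet normal 0.4659 0.8849 0.0000
    outer loop
      vertex 9.48 9.37 0.00
      vertex 6.46 10.96 0.00
      vertex 6.46 10.96 16.21
    endloop
  endfacet
  facet normal 0.4659 0.8849 0.0000
    outer loop
      vertex 9.48 9.37 0.00
      vertex 6.46 10.96 16.21
      vertex 9.48 9.37 16.21
    endloop
  endfacet
  facet normal -0.1435 0.9897 0.0000
    outer loop
      vertex 6.46 10.96 0.00
      vertex 3.08 10.47 0.00
      vertex 3.08 10.47 16.21
    endloop
  endfacet
  facet normal -0.1435 0.9897 0.0000
    outer loop
      vertex 6.46 10.96 0.00
      vertex 3.08 10.47 16.21
      vertex 6.46 10.96 16.21
    endloop
  endfacet
  facet normal -0.6967 0.7173 0.0000
    outer loop
      vertex 3.08 10.47 0.00
      vertex 0.64 8.10 0.00
      vertex 0.64 8.10 16.21
    endloop
  endfacet
  facet normal -0.6967 0.7173 0.0000
    outer loop
      vertex 3.08 10.47 0.00
      vertex 0.64 8.10 16.21
      vertex 3.08 10.47 16.21
    endloop
  endfacet
  facet normal -0.9855 0.1696 0.0000
    outer loop
      vertex 0.64 8.10 0.00
      vertex 0.06 4.73 0.00
      vertex 0.06 4.73 16.21
    endloop
  endfacet
  facet normal -0.9855 0.1696 0.0000
    outer loop
      vertex 0.64 8.10 0.00
      vertex 0.06 4.73 16.21
      vertex 0.64 8.10 16.21
    endloop
  endfacet
  facet normal -0.8979 -0.4402 0.0000
    outer loop
      vertex 0.06 4.73 0.00
      vertex 1.56 1.67 0.00
      vertex 1.56 1.67 16.21
    endloop
  endfacet
  facet normal -0.8979 -0.4402 0.0000
    outer loop
      vertex 0.06 4.73 0.00
      vertex 1.56 1.67 16.21
      vertex 0.06 4.73 16.21
    endloop
  endfacet
  facet normal -0.4659 -0.8849 0.0000
    outer loop
      vertex 1.56 1.67 0.00
      vertex 4.58 0.08 0.00
      vertex 4.58 0.08 16.21
    endloop
  endfacet
  facet normal -0.4659 -0.8849 0.0000
    outer loop
      vertex 1.56 1.67 0.00
      vertex 4.58 0.08 16.21
      vertex 1.56 1.67 16.21
    endloop
  endfacet
  facet normal 0.1435 -0.9897 0.0000
    outer loop
      vertex 4.58 0.08 0.00
      vertex 7.96 0.57 0.00
      vertex 7.96 0.57 16.21
    endloop
  endfacet
  facet normal 0.1435 -0.9897 0.0000
    outer loop
      vertex 4.58 0.08 0.00
      vertex 7.96 0.57 16.21
      vertex 4.58 0.08 16.21
    endloop
  endfacet
  facet normal 0.6967 -0.7173 0.0000
    outer loop
      vertex 7.96 0.57 0.00
      vertex 10.40 2.94 0.00
      vertex 10.40 2.94 16.21
    endloop
  endfacet
  facet normal 0.6967 -0.7173 0.0000
    outer loop
      vertex 7.96 0.57 0.00
      vertex 10.40 2.94 16.21
      vertex 7.96 0.57 16.21
    endloop
  endfacet
  facet normal 0.9855 -0.1696 0.0000
    outer loop
      vertex 10.40 2.94 0.00
      vertex 10.98 6.31 0.00
      vertex 10.98 6.31 16.21
    endloop
  endfacet
  facet normal 0.9855 -0.1696 0.0000
    outer loop
      vertex 10.40 2.94 0.00
      vertex 10.98 6.31 16.21
      vertex 10.40 2.94 16.21
    endloop
  endfacet
endsolid part

The G0 Z moves step by Δz≈5.40 mm. Every layer's G1 loop is the same polygon, so the solid is a straight extrusion of it from z=0 to z≈16.2. Closing with flat bottom and top caps and triangulating gives 36 facets — a regular 10-sided prism (a cylinder approximated with 10 flat sides), circumscribed radius ≈ 5.52 mm, height ≈ 16.2 mm.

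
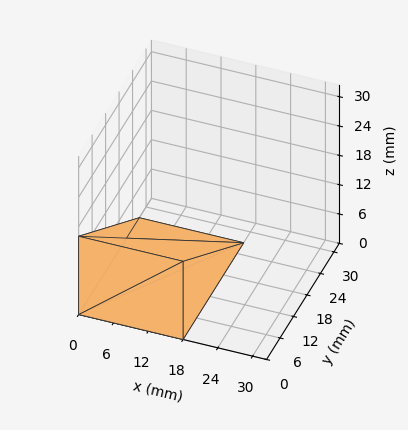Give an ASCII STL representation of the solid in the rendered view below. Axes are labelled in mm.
Reading the render: the shape is a wedge (ramp): 18 × 27 mm base, rising to 16 mm along the y=0 edge and sloping linearly to z=0 at y=27 (dimensions read to the nearest mm from the axis ticks). For the STL, each face is triangulated and given an outward normal.

solid part
  facet normal 0.0000 0.0000 -1.0000
    outer loop
      vertex 18.000 27.000 0.000
      vertex 18.000 0.000 0.000
      vertex 0.000 0.000 0.000
    endloop
  endfacet
  facet normal 0.0000 0.0000 -1.0000
    outer loop
      vertex 0.000 27.000 0.000
      vertex 18.000 27.000 0.000
      vertex 0.000 0.000 0.000
    endloop
  endfacet
  facet normal 0.0000 -1.0000 0.0000
    outer loop
      vertex 0.000 0.000 0.000
      vertex 18.000 0.000 0.000
      vertex 18.000 0.000 16.000
    endloop
  endfacet
  facet normal 0.0000 -1.0000 0.0000
    outer loop
      vertex 0.000 0.000 0.000
      vertex 18.000 0.000 16.000
      vertex 0.000 0.000 16.000
    endloop
  endfacet
  facet normal 0.0000 0.5098 0.8603
    outer loop
      vertex 0.000 0.000 16.000
      vertex 18.000 0.000 16.000
      vertex 18.000 27.000 0.000
    endloop
  endfacet
  facet normal 0.0000 0.5098 0.8603
    outer loop
      vertex 0.000 0.000 16.000
      vertex 18.000 27.000 0.000
      vertex 0.000 27.000 0.000
    endloop
  endfacet
  facet normal -1.0000 0.0000 0.0000
    outer loop
      vertex 0.000 0.000 16.000
      vertex 0.000 27.000 0.000
      vertex 0.000 0.000 0.000
    endloop
  endfacet
  facet normal 1.0000 0.0000 0.0000
    outer loop
      vertex 18.000 0.000 0.000
      vertex 18.000 27.000 0.000
      vertex 18.000 0.000 16.000
    endloop
  endfacet
endsolid part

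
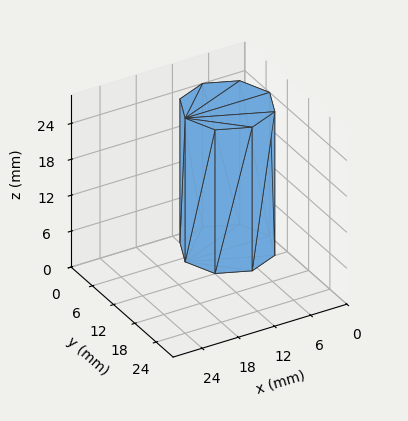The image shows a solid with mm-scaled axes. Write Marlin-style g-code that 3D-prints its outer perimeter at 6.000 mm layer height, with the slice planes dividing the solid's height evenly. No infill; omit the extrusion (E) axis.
Reading the render: the shape is a regular 8-sided prism (a cylinder approximated with 8 flat sides), circumscribed radius ≈ 7 mm, height ≈ 24 mm (dimensions read to the nearest mm from the axis ticks). For the g-code, the solid's height is divided into equal slices at the stated Δz and each level perimeter traced with G1 moves after a G0 lift.

; perimeter-only toolpath
G21 ; units = mm
G90 ; absolute positioning
G28 ; home
; layer 1
G0 Z6.000
G0 X14.000 Y7.000
G1 X11.950 Y11.950
G1 X7.000 Y14.000
G1 X2.050 Y11.950
G1 X0.000 Y7.000
G1 X2.050 Y2.050
G1 X7.000 Y0.000
G1 X11.950 Y2.050
G1 X14.000 Y7.000
; layer 2
G0 Z12.000
G0 X14.000 Y7.000
G1 X11.950 Y11.950
G1 X7.000 Y14.000
G1 X2.050 Y11.950
G1 X0.000 Y7.000
G1 X2.050 Y2.050
G1 X7.000 Y0.000
G1 X11.950 Y2.050
G1 X14.000 Y7.000
; layer 3
G0 Z18.000
G0 X14.000 Y7.000
G1 X11.950 Y11.950
G1 X7.000 Y14.000
G1 X2.050 Y11.950
G1 X0.000 Y7.000
G1 X2.050 Y2.050
G1 X7.000 Y0.000
G1 X11.950 Y2.050
G1 X14.000 Y7.000
; layer 4
G0 Z24.000
G0 X14.000 Y7.000
G1 X11.950 Y11.950
G1 X7.000 Y14.000
G1 X2.050 Y11.950
G1 X0.000 Y7.000
G1 X2.050 Y2.050
G1 X7.000 Y0.000
G1 X11.950 Y2.050
G1 X14.000 Y7.000
M2 ; end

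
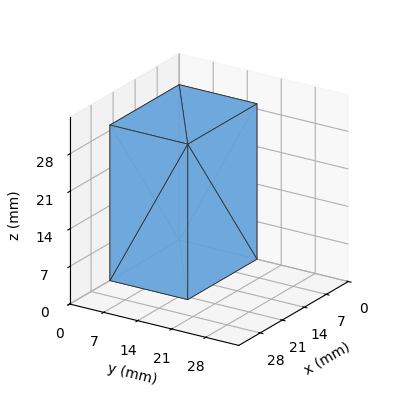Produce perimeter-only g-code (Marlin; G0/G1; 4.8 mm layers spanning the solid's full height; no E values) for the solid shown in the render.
Reading the render: the shape is a rectangular box, roughly 22 × 16 mm footprint and 29 mm tall (dimensions read to the nearest mm from the axis ticks). For the g-code, the solid's height is divided into equal slices at the stated Δz and each level perimeter traced with G1 moves after a G0 lift.

; perimeter-only toolpath
G21 ; units = mm
G90 ; absolute positioning
G28 ; home
; layer 1
G0 Z4.8
G0 X0.0 Y0.0
G1 X22.0 Y0.0
G1 X22.0 Y16.0
G1 X0.0 Y16.0
G1 X0.0 Y0.0
; layer 2
G0 Z9.7
G0 X0.0 Y0.0
G1 X22.0 Y0.0
G1 X22.0 Y16.0
G1 X0.0 Y16.0
G1 X0.0 Y0.0
; layer 3
G0 Z14.5
G0 X0.0 Y0.0
G1 X22.0 Y0.0
G1 X22.0 Y16.0
G1 X0.0 Y16.0
G1 X0.0 Y0.0
; layer 4
G0 Z19.3
G0 X0.0 Y0.0
G1 X22.0 Y0.0
G1 X22.0 Y16.0
G1 X0.0 Y16.0
G1 X0.0 Y0.0
; layer 5
G0 Z24.2
G0 X0.0 Y0.0
G1 X22.0 Y0.0
G1 X22.0 Y16.0
G1 X0.0 Y16.0
G1 X0.0 Y0.0
; layer 6
G0 Z29.0
G0 X0.0 Y0.0
G1 X22.0 Y0.0
G1 X22.0 Y16.0
G1 X0.0 Y16.0
G1 X0.0 Y0.0
M2 ; end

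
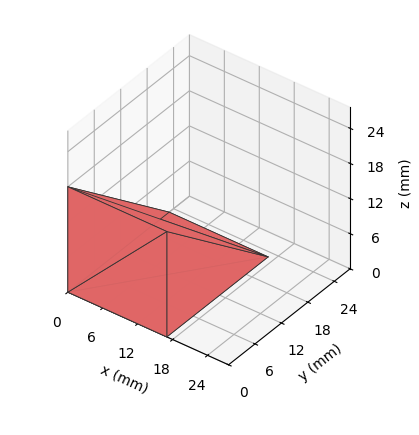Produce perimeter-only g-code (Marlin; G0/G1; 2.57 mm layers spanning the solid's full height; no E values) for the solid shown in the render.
Reading the render: the shape is a wedge (ramp): 17 × 23 mm base, rising to 18 mm along the y=0 edge and sloping linearly to z=0 at y=23 (dimensions read to the nearest mm from the axis ticks). For the g-code, the solid's height is divided into equal slices at the stated Δz and each level perimeter traced with G1 moves after a G0 lift.

; perimeter-only toolpath
G21 ; units = mm
G90 ; absolute positioning
G28 ; home
; layer 1
G0 Z2.57
G0 X0.00 Y0.00
G1 X17.00 Y0.00
G1 X17.00 Y19.71
G1 X0.00 Y19.71
G1 X0.00 Y0.00
; layer 2
G0 Z5.14
G0 X0.00 Y0.00
G1 X17.00 Y0.00
G1 X17.00 Y16.43
G1 X0.00 Y16.43
G1 X0.00 Y0.00
; layer 3
G0 Z7.71
G0 X0.00 Y0.00
G1 X17.00 Y0.00
G1 X17.00 Y13.14
G1 X0.00 Y13.14
G1 X0.00 Y0.00
; layer 4
G0 Z10.29
G0 X0.00 Y0.00
G1 X17.00 Y0.00
G1 X17.00 Y9.86
G1 X0.00 Y9.86
G1 X0.00 Y0.00
; layer 5
G0 Z12.86
G0 X0.00 Y0.00
G1 X17.00 Y0.00
G1 X17.00 Y6.57
G1 X0.00 Y6.57
G1 X0.00 Y0.00
; layer 6
G0 Z15.43
G0 X0.00 Y0.00
G1 X17.00 Y0.00
G1 X17.00 Y3.29
G1 X0.00 Y3.29
G1 X0.00 Y0.00
M2 ; end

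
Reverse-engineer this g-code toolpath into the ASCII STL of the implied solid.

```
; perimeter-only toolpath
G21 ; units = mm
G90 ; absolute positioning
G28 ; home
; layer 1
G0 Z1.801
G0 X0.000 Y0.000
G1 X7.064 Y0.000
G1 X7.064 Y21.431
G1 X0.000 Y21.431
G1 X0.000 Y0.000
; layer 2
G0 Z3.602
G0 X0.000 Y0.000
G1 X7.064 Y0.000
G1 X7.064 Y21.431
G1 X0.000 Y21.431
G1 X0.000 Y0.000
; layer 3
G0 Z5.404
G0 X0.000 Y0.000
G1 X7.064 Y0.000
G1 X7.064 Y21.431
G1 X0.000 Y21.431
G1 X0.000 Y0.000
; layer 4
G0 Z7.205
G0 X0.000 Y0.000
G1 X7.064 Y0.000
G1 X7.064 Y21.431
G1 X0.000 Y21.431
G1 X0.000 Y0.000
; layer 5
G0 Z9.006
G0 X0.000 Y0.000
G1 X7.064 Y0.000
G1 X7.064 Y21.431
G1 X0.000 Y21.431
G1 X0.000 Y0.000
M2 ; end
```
solid part
  facet normal 0.0000 0.0000 -1.0000
    outer loop
      vertex 7.064 21.431 0.000
      vertex 7.064 0.000 0.000
      vertex 0.000 0.000 0.000
    endloop
  endfacet
  facet normal 0.0000 0.0000 -1.0000
    outer loop
      vertex 0.000 21.431 0.000
      vertex 7.064 21.431 0.000
      vertex 0.000 0.000 0.000
    endloop
  endfacet
  facet normal 0.0000 0.0000 1.0000
    outer loop
      vertex 0.000 0.000 9.006
      vertex 7.064 0.000 9.006
      vertex 7.064 21.431 9.006
    endloop
  endfacet
  facet normal 0.0000 0.0000 1.0000
    outer loop
      vertex 0.000 0.000 9.006
      vertex 7.064 21.431 9.006
      vertex 0.000 21.431 9.006
    endloop
  endfacet
  facet normal 0.0000 -1.0000 0.0000
    outer loop
      vertex 0.000 0.000 0.000
      vertex 7.064 0.000 0.000
      vertex 7.064 0.000 9.006
    endloop
  endfacet
  facet normal 0.0000 -1.0000 0.0000
    outer loop
      vertex 0.000 0.000 0.000
      vertex 7.064 0.000 9.006
      vertex 0.000 0.000 9.006
    endloop
  endfacet
  facet normal 0.0000 1.0000 0.0000
    outer loop
      vertex 7.064 21.431 9.006
      vertex 7.064 21.431 0.000
      vertex 0.000 21.431 0.000
    endloop
  endfacet
  facet normal 0.0000 1.0000 0.0000
    outer loop
      vertex 0.000 21.431 9.006
      vertex 7.064 21.431 9.006
      vertex 0.000 21.431 0.000
    endloop
  endfacet
  facet normal -1.0000 0.0000 0.0000
    outer loop
      vertex 0.000 21.431 9.006
      vertex 0.000 21.431 0.000
      vertex 0.000 0.000 0.000
    endloop
  endfacet
  facet normal -1.0000 0.0000 0.0000
    outer loop
      vertex 0.000 0.000 9.006
      vertex 0.000 21.431 9.006
      vertex 0.000 0.000 0.000
    endloop
  endfacet
  facet normal 1.0000 0.0000 0.0000
    outer loop
      vertex 7.064 0.000 0.000
      vertex 7.064 21.431 0.000
      vertex 7.064 21.431 9.006
    endloop
  endfacet
  facet normal 1.0000 0.0000 0.0000
    outer loop
      vertex 7.064 0.000 0.000
      vertex 7.064 21.431 9.006
      vertex 7.064 0.000 9.006
    endloop
  endfacet
endsolid part

The G0 Z moves step by Δz≈1.801 mm. Every layer's G1 loop is the same polygon, so the solid is a straight extrusion of it from z=0 to z≈9.01. Closing with flat bottom and top caps and triangulating gives 12 facets — a rectangular box, roughly 7.06 × 21.4 mm footprint and 9.01 mm tall.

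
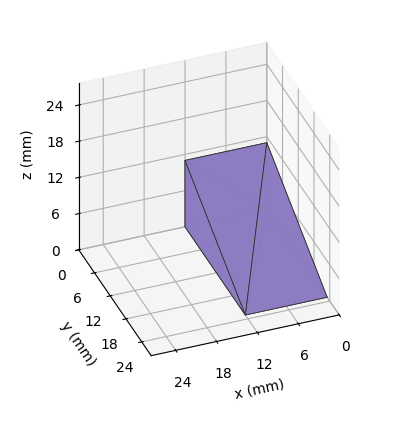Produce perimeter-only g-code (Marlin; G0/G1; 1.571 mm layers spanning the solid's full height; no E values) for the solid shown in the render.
Reading the render: the shape is a wedge (ramp): 12 × 23 mm base, rising to 11 mm along the y=0 edge and sloping linearly to z=0 at y=23 (dimensions read to the nearest mm from the axis ticks). For the g-code, the solid's height is divided into equal slices at the stated Δz and each level perimeter traced with G1 moves after a G0 lift.

; perimeter-only toolpath
G21 ; units = mm
G90 ; absolute positioning
G28 ; home
; layer 1
G0 Z1.571
G0 X0.000 Y0.000
G1 X12.000 Y0.000
G1 X12.000 Y19.714
G1 X0.000 Y19.714
G1 X0.000 Y0.000
; layer 2
G0 Z3.143
G0 X0.000 Y0.000
G1 X12.000 Y0.000
G1 X12.000 Y16.429
G1 X0.000 Y16.429
G1 X0.000 Y0.000
; layer 3
G0 Z4.714
G0 X0.000 Y0.000
G1 X12.000 Y0.000
G1 X12.000 Y13.143
G1 X0.000 Y13.143
G1 X0.000 Y0.000
; layer 4
G0 Z6.286
G0 X0.000 Y0.000
G1 X12.000 Y0.000
G1 X12.000 Y9.857
G1 X0.000 Y9.857
G1 X0.000 Y0.000
; layer 5
G0 Z7.857
G0 X0.000 Y0.000
G1 X12.000 Y0.000
G1 X12.000 Y6.571
G1 X0.000 Y6.571
G1 X0.000 Y0.000
; layer 6
G0 Z9.429
G0 X0.000 Y0.000
G1 X12.000 Y0.000
G1 X12.000 Y3.286
G1 X0.000 Y3.286
G1 X0.000 Y0.000
M2 ; end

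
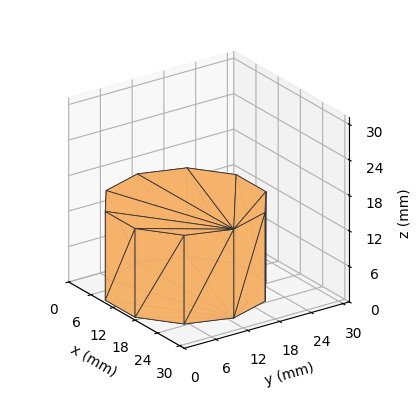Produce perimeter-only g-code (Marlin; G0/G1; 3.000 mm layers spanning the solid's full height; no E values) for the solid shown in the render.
Reading the render: the shape is a regular 10-sided prism (a cylinder approximated with 10 flat sides), circumscribed radius ≈ 13 mm, height ≈ 15 mm (dimensions read to the nearest mm from the axis ticks). For the g-code, the solid's height is divided into equal slices at the stated Δz and each level perimeter traced with G1 moves after a G0 lift.

; perimeter-only toolpath
G21 ; units = mm
G90 ; absolute positioning
G28 ; home
; layer 1
G0 Z3.000
G0 X26.000 Y13.000
G1 X23.517 Y20.641
G1 X17.017 Y25.364
G1 X8.983 Y25.364
G1 X2.483 Y20.641
G1 X0.000 Y13.000
G1 X2.483 Y5.359
G1 X8.983 Y0.636
G1 X17.017 Y0.636
G1 X23.517 Y5.359
G1 X26.000 Y13.000
; layer 2
G0 Z6.000
G0 X26.000 Y13.000
G1 X23.517 Y20.641
G1 X17.017 Y25.364
G1 X8.983 Y25.364
G1 X2.483 Y20.641
G1 X0.000 Y13.000
G1 X2.483 Y5.359
G1 X8.983 Y0.636
G1 X17.017 Y0.636
G1 X23.517 Y5.359
G1 X26.000 Y13.000
; layer 3
G0 Z9.000
G0 X26.000 Y13.000
G1 X23.517 Y20.641
G1 X17.017 Y25.364
G1 X8.983 Y25.364
G1 X2.483 Y20.641
G1 X0.000 Y13.000
G1 X2.483 Y5.359
G1 X8.983 Y0.636
G1 X17.017 Y0.636
G1 X23.517 Y5.359
G1 X26.000 Y13.000
; layer 4
G0 Z12.000
G0 X26.000 Y13.000
G1 X23.517 Y20.641
G1 X17.017 Y25.364
G1 X8.983 Y25.364
G1 X2.483 Y20.641
G1 X0.000 Y13.000
G1 X2.483 Y5.359
G1 X8.983 Y0.636
G1 X17.017 Y0.636
G1 X23.517 Y5.359
G1 X26.000 Y13.000
; layer 5
G0 Z15.000
G0 X26.000 Y13.000
G1 X23.517 Y20.641
G1 X17.017 Y25.364
G1 X8.983 Y25.364
G1 X2.483 Y20.641
G1 X0.000 Y13.000
G1 X2.483 Y5.359
G1 X8.983 Y0.636
G1 X17.017 Y0.636
G1 X23.517 Y5.359
G1 X26.000 Y13.000
M2 ; end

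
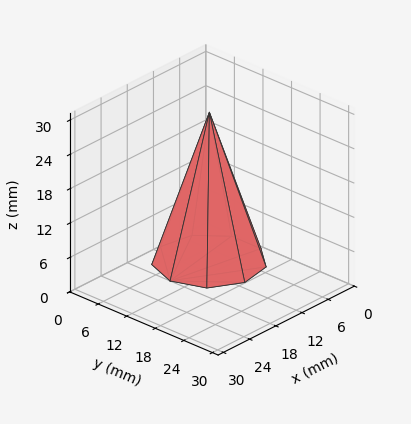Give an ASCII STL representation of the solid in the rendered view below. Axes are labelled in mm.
Reading the render: the shape is a regular 9-sided pyramid, base circumscribed radius ≈ 9 mm, apex at z ≈ 26 mm (dimensions read to the nearest mm from the axis ticks). For the STL, each face is triangulated and given an outward normal.

solid part
  facet normal 0.0000 0.0000 -1.0000
    outer loop
      vertex 10.56 17.86 0.00
      vertex 15.89 14.79 0.00
      vertex 18.00 9.00 0.00
    endloop
  endfacet
  facet normal 0.0000 0.0000 -1.0000
    outer loop
      vertex 4.50 16.79 0.00
      vertex 10.56 17.86 0.00
      vertex 18.00 9.00 0.00
    endloop
  endfacet
  facet normal 0.0000 0.0000 -1.0000
    outer loop
      vertex 0.54 12.08 0.00
      vertex 4.50 16.79 0.00
      vertex 18.00 9.00 0.00
    endloop
  endfacet
  facet normal 0.0000 0.0000 -1.0000
    outer loop
      vertex 0.54 5.92 0.00
      vertex 0.54 12.08 0.00
      vertex 18.00 9.00 0.00
    endloop
  endfacet
  facet normal 0.0000 0.0000 -1.0000
    outer loop
      vertex 4.50 1.21 0.00
      vertex 0.54 5.92 0.00
      vertex 18.00 9.00 0.00
    endloop
  endfacet
  facet normal 0.0000 0.0000 -1.0000
    outer loop
      vertex 10.56 0.14 0.00
      vertex 4.50 1.21 0.00
      vertex 18.00 9.00 0.00
    endloop
  endfacet
  facet normal 0.0000 0.0000 -1.0000
    outer loop
      vertex 15.89 3.21 0.00
      vertex 10.56 0.14 0.00
      vertex 18.00 9.00 0.00
    endloop
  endfacet
  facet normal 0.8935 0.3256 0.3093
    outer loop
      vertex 18.00 9.00 0.00
      vertex 15.89 14.79 0.00
      vertex 9.00 9.00 26.00
    endloop
  endfacet
  facet normal 0.4746 0.8240 0.3093
    outer loop
      vertex 15.89 14.79 0.00
      vertex 10.56 17.86 0.00
      vertex 9.00 9.00 26.00
    endloop
  endfacet
  facet normal -0.1654 0.9365 0.3092
    outer loop
      vertex 10.56 17.86 0.00
      vertex 4.50 16.79 0.00
      vertex 9.00 9.00 26.00
    endloop
  endfacet
  facet normal -0.7279 0.6120 0.3093
    outer loop
      vertex 4.50 16.79 0.00
      vertex 0.54 12.08 0.00
      vertex 9.00 9.00 26.00
    endloop
  endfacet
  facet normal -0.9509 0.0000 0.3094
    outer loop
      vertex 0.54 12.08 0.00
      vertex 0.54 5.92 0.00
      vertex 9.00 9.00 26.00
    endloop
  endfacet
  facet normal -0.7279 -0.6120 0.3093
    outer loop
      vertex 0.54 5.92 0.00
      vertex 4.50 1.21 0.00
      vertex 9.00 9.00 26.00
    endloop
  endfacet
  facet normal -0.1654 -0.9365 0.3092
    outer loop
      vertex 4.50 1.21 0.00
      vertex 10.56 0.14 0.00
      vertex 9.00 9.00 26.00
    endloop
  endfacet
  facet normal 0.4746 -0.8240 0.3093
    outer loop
      vertex 10.56 0.14 0.00
      vertex 15.89 3.21 0.00
      vertex 9.00 9.00 26.00
    endloop
  endfacet
  facet normal 0.8935 -0.3256 0.3093
    outer loop
      vertex 15.89 3.21 0.00
      vertex 18.00 9.00 0.00
      vertex 9.00 9.00 26.00
    endloop
  endfacet
endsolid part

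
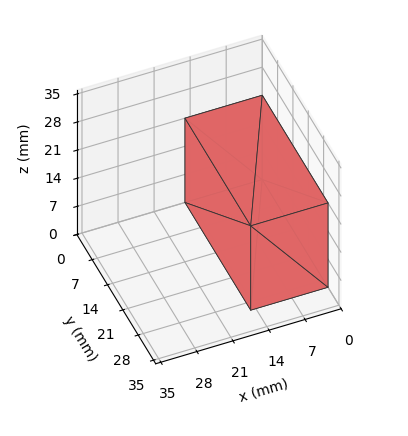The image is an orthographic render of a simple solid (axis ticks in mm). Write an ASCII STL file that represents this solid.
Reading the render: the shape is a rectangular box, roughly 15 × 30 mm footprint and 21 mm tall (dimensions read to the nearest mm from the axis ticks). For the STL, each face is triangulated and given an outward normal.

solid part
  facet normal 0.0000 0.0000 -1.0000
    outer loop
      vertex 15.0 30.0 0.0
      vertex 15.0 0.0 0.0
      vertex 0.0 0.0 0.0
    endloop
  endfacet
  facet normal 0.0000 0.0000 -1.0000
    outer loop
      vertex 0.0 30.0 0.0
      vertex 15.0 30.0 0.0
      vertex 0.0 0.0 0.0
    endloop
  endfacet
  facet normal 0.0000 0.0000 1.0000
    outer loop
      vertex 0.0 0.0 21.0
      vertex 15.0 0.0 21.0
      vertex 15.0 30.0 21.0
    endloop
  endfacet
  facet normal 0.0000 0.0000 1.0000
    outer loop
      vertex 0.0 0.0 21.0
      vertex 15.0 30.0 21.0
      vertex 0.0 30.0 21.0
    endloop
  endfacet
  facet normal 0.0000 -1.0000 0.0000
    outer loop
      vertex 0.0 0.0 0.0
      vertex 15.0 0.0 0.0
      vertex 15.0 0.0 21.0
    endloop
  endfacet
  facet normal 0.0000 -1.0000 0.0000
    outer loop
      vertex 0.0 0.0 0.0
      vertex 15.0 0.0 21.0
      vertex 0.0 0.0 21.0
    endloop
  endfacet
  facet normal 0.0000 1.0000 0.0000
    outer loop
      vertex 15.0 30.0 21.0
      vertex 15.0 30.0 0.0
      vertex 0.0 30.0 0.0
    endloop
  endfacet
  facet normal 0.0000 1.0000 0.0000
    outer loop
      vertex 0.0 30.0 21.0
      vertex 15.0 30.0 21.0
      vertex 0.0 30.0 0.0
    endloop
  endfacet
  facet normal -1.0000 0.0000 0.0000
    outer loop
      vertex 0.0 30.0 21.0
      vertex 0.0 30.0 0.0
      vertex 0.0 0.0 0.0
    endloop
  endfacet
  facet normal -1.0000 0.0000 0.0000
    outer loop
      vertex 0.0 0.0 21.0
      vertex 0.0 30.0 21.0
      vertex 0.0 0.0 0.0
    endloop
  endfacet
  facet normal 1.0000 0.0000 0.0000
    outer loop
      vertex 15.0 0.0 0.0
      vertex 15.0 30.0 0.0
      vertex 15.0 30.0 21.0
    endloop
  endfacet
  facet normal 1.0000 0.0000 0.0000
    outer loop
      vertex 15.0 0.0 0.0
      vertex 15.0 30.0 21.0
      vertex 15.0 0.0 21.0
    endloop
  endfacet
endsolid part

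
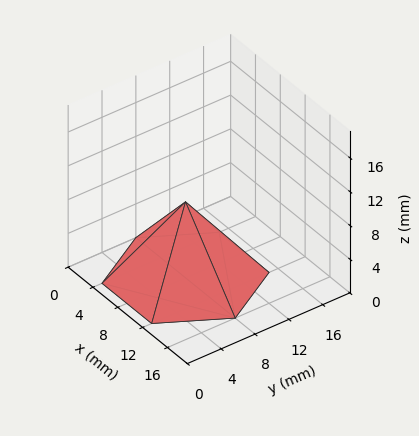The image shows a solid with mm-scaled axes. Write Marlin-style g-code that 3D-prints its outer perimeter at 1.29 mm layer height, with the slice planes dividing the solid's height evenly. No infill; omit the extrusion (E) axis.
Reading the render: the shape is a regular 6-sided pyramid, base circumscribed radius ≈ 8 mm, apex at z ≈ 9 mm (dimensions read to the nearest mm from the axis ticks). For the g-code, the solid's height is divided into equal slices at the stated Δz and each level perimeter traced with G1 moves after a G0 lift.

; perimeter-only toolpath
G21 ; units = mm
G90 ; absolute positioning
G28 ; home
; layer 1
G0 Z1.29
G0 X14.86 Y8.00
G1 X11.43 Y13.94
G1 X4.57 Y13.94
G1 X1.14 Y8.00
G1 X4.57 Y2.06
G1 X11.43 Y2.06
G1 X14.86 Y8.00
; layer 2
G0 Z2.57
G0 X13.71 Y8.00
G1 X10.86 Y12.95
G1 X5.14 Y12.95
G1 X2.29 Y8.00
G1 X5.14 Y3.05
G1 X10.86 Y3.05
G1 X13.71 Y8.00
; layer 3
G0 Z3.86
G0 X12.57 Y8.00
G1 X10.29 Y11.96
G1 X5.71 Y11.96
G1 X3.43 Y8.00
G1 X5.71 Y4.04
G1 X10.29 Y4.04
G1 X12.57 Y8.00
; layer 4
G0 Z5.14
G0 X11.43 Y8.00
G1 X9.71 Y10.97
G1 X6.29 Y10.97
G1 X4.57 Y8.00
G1 X6.29 Y5.03
G1 X9.71 Y5.03
G1 X11.43 Y8.00
; layer 5
G0 Z6.43
G0 X10.29 Y8.00
G1 X9.14 Y9.98
G1 X6.86 Y9.98
G1 X5.71 Y8.00
G1 X6.86 Y6.02
G1 X9.14 Y6.02
G1 X10.29 Y8.00
; layer 6
G0 Z7.71
G0 X9.14 Y8.00
G1 X8.57 Y8.99
G1 X7.43 Y8.99
G1 X6.86 Y8.00
G1 X7.43 Y7.01
G1 X8.57 Y7.01
G1 X9.14 Y8.00
M2 ; end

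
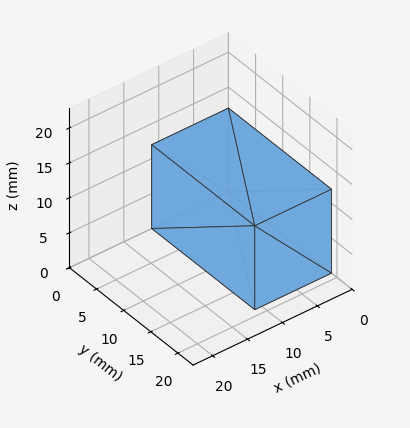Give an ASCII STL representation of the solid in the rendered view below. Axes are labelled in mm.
Reading the render: the shape is a rectangular box, roughly 11 × 19 mm footprint and 12 mm tall (dimensions read to the nearest mm from the axis ticks). For the STL, each face is triangulated and given an outward normal.

solid part
  facet normal 0.0000 0.0000 -1.0000
    outer loop
      vertex 11.0 19.0 0.0
      vertex 11.0 0.0 0.0
      vertex 0.0 0.0 0.0
    endloop
  endfacet
  facet normal 0.0000 0.0000 -1.0000
    outer loop
      vertex 0.0 19.0 0.0
      vertex 11.0 19.0 0.0
      vertex 0.0 0.0 0.0
    endloop
  endfacet
  facet normal 0.0000 0.0000 1.0000
    outer loop
      vertex 0.0 0.0 12.0
      vertex 11.0 0.0 12.0
      vertex 11.0 19.0 12.0
    endloop
  endfacet
  facet normal 0.0000 0.0000 1.0000
    outer loop
      vertex 0.0 0.0 12.0
      vertex 11.0 19.0 12.0
      vertex 0.0 19.0 12.0
    endloop
  endfacet
  facet normal 0.0000 -1.0000 0.0000
    outer loop
      vertex 0.0 0.0 0.0
      vertex 11.0 0.0 0.0
      vertex 11.0 0.0 12.0
    endloop
  endfacet
  facet normal 0.0000 -1.0000 0.0000
    outer loop
      vertex 0.0 0.0 0.0
      vertex 11.0 0.0 12.0
      vertex 0.0 0.0 12.0
    endloop
  endfacet
  facet normal 0.0000 1.0000 0.0000
    outer loop
      vertex 11.0 19.0 12.0
      vertex 11.0 19.0 0.0
      vertex 0.0 19.0 0.0
    endloop
  endfacet
  facet normal 0.0000 1.0000 0.0000
    outer loop
      vertex 0.0 19.0 12.0
      vertex 11.0 19.0 12.0
      vertex 0.0 19.0 0.0
    endloop
  endfacet
  facet normal -1.0000 0.0000 0.0000
    outer loop
      vertex 0.0 19.0 12.0
      vertex 0.0 19.0 0.0
      vertex 0.0 0.0 0.0
    endloop
  endfacet
  facet normal -1.0000 0.0000 0.0000
    outer loop
      vertex 0.0 0.0 12.0
      vertex 0.0 19.0 12.0
      vertex 0.0 0.0 0.0
    endloop
  endfacet
  facet normal 1.0000 0.0000 0.0000
    outer loop
      vertex 11.0 0.0 0.0
      vertex 11.0 19.0 0.0
      vertex 11.0 19.0 12.0
    endloop
  endfacet
  facet normal 1.0000 0.0000 0.0000
    outer loop
      vertex 11.0 0.0 0.0
      vertex 11.0 19.0 12.0
      vertex 11.0 0.0 12.0
    endloop
  endfacet
endsolid part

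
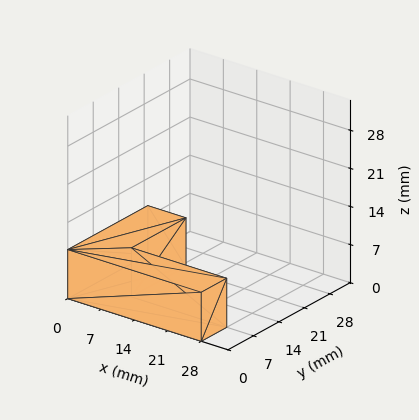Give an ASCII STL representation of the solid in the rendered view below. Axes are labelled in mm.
Reading the render: the shape is an L-shaped prism: outer 28 × 22 mm, arm thicknesses ≈ 7 mm (horizontal) and 8 mm (vertical), extruded 9 mm in z (dimensions read to the nearest mm from the axis ticks). For the STL, each face is triangulated and given an outward normal.

solid part
  facet normal 0.0000 0.0000 -1.0000
    outer loop
      vertex 28.00 7.00 0.00
      vertex 28.00 0.00 0.00
      vertex 0.00 0.00 0.00
    endloop
  endfacet
  facet normal 0.0000 0.0000 -1.0000
    outer loop
      vertex 8.00 7.00 0.00
      vertex 28.00 7.00 0.00
      vertex 0.00 0.00 0.00
    endloop
  endfacet
  facet normal 0.0000 0.0000 -1.0000
    outer loop
      vertex 8.00 22.00 0.00
      vertex 8.00 7.00 0.00
      vertex 0.00 0.00 0.00
    endloop
  endfacet
  facet normal 0.0000 0.0000 -1.0000
    outer loop
      vertex 0.00 22.00 0.00
      vertex 8.00 22.00 0.00
      vertex 0.00 0.00 0.00
    endloop
  endfacet
  facet normal 0.0000 0.0000 1.0000
    outer loop
      vertex 0.00 0.00 9.00
      vertex 28.00 0.00 9.00
      vertex 28.00 7.00 9.00
    endloop
  endfacet
  facet normal 0.0000 0.0000 1.0000
    outer loop
      vertex 0.00 0.00 9.00
      vertex 28.00 7.00 9.00
      vertex 8.00 7.00 9.00
    endloop
  endfacet
  facet normal 0.0000 0.0000 1.0000
    outer loop
      vertex 0.00 0.00 9.00
      vertex 8.00 7.00 9.00
      vertex 8.00 22.00 9.00
    endloop
  endfacet
  facet normal 0.0000 0.0000 1.0000
    outer loop
      vertex 0.00 0.00 9.00
      vertex 8.00 22.00 9.00
      vertex 0.00 22.00 9.00
    endloop
  endfacet
  facet normal 0.0000 -1.0000 0.0000
    outer loop
      vertex 0.00 0.00 0.00
      vertex 28.00 0.00 0.00
      vertex 28.00 0.00 9.00
    endloop
  endfacet
  facet normal 0.0000 -1.0000 0.0000
    outer loop
      vertex 0.00 0.00 0.00
      vertex 28.00 0.00 9.00
      vertex 0.00 0.00 9.00
    endloop
  endfacet
  facet normal 1.0000 0.0000 0.0000
    outer loop
      vertex 28.00 0.00 0.00
      vertex 28.00 7.00 0.00
      vertex 28.00 7.00 9.00
    endloop
  endfacet
  facet normal 1.0000 0.0000 0.0000
    outer loop
      vertex 28.00 0.00 0.00
      vertex 28.00 7.00 9.00
      vertex 28.00 0.00 9.00
    endloop
  endfacet
  facet normal 0.0000 1.0000 0.0000
    outer loop
      vertex 28.00 7.00 0.00
      vertex 8.00 7.00 0.00
      vertex 8.00 7.00 9.00
    endloop
  endfacet
  facet normal 0.0000 1.0000 0.0000
    outer loop
      vertex 28.00 7.00 0.00
      vertex 8.00 7.00 9.00
      vertex 28.00 7.00 9.00
    endloop
  endfacet
  facet normal 1.0000 0.0000 0.0000
    outer loop
      vertex 8.00 7.00 0.00
      vertex 8.00 22.00 0.00
      vertex 8.00 22.00 9.00
    endloop
  endfacet
  facet normal 1.0000 0.0000 0.0000
    outer loop
      vertex 8.00 7.00 0.00
      vertex 8.00 22.00 9.00
      vertex 8.00 7.00 9.00
    endloop
  endfacet
  facet normal 0.0000 1.0000 0.0000
    outer loop
      vertex 8.00 22.00 0.00
      vertex 0.00 22.00 0.00
      vertex 0.00 22.00 9.00
    endloop
  endfacet
  facet normal 0.0000 1.0000 0.0000
    outer loop
      vertex 8.00 22.00 0.00
      vertex 0.00 22.00 9.00
      vertex 8.00 22.00 9.00
    endloop
  endfacet
  facet normal -1.0000 0.0000 0.0000
    outer loop
      vertex 0.00 22.00 0.00
      vertex 0.00 0.00 0.00
      vertex 0.00 0.00 9.00
    endloop
  endfacet
  facet normal -1.0000 0.0000 0.0000
    outer loop
      vertex 0.00 22.00 0.00
      vertex 0.00 0.00 9.00
      vertex 0.00 22.00 9.00
    endloop
  endfacet
endsolid part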